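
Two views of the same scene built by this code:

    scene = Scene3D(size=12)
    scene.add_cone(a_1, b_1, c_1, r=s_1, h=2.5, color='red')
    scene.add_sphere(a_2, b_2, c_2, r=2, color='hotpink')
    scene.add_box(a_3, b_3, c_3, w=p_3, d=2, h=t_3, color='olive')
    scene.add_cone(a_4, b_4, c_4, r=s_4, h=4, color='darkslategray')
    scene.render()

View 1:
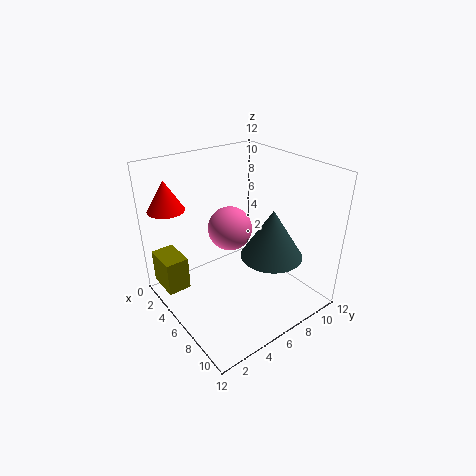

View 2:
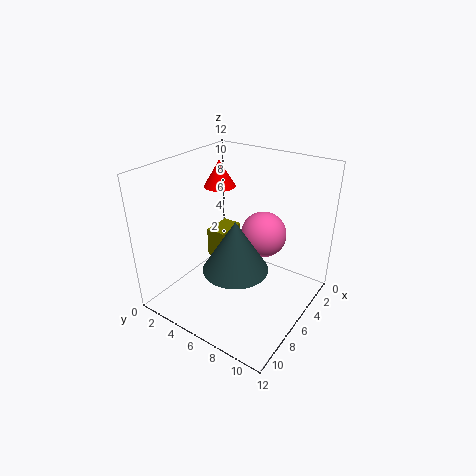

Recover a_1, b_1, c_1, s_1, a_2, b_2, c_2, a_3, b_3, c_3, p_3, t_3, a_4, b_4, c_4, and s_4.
a_1 = 2.5, b_1 = 1.5, c_1 = 8.5, s_1 = 1.5, a_2 = 3.5, b_2 = 7, c_2 = 5.5, a_3 = 0.5, b_3 = 0.5, c_3 = 1, p_3 = 3, t_3 = 3, a_4 = 8.5, b_4 = 7.5, c_4 = 5, s_4 = 2.5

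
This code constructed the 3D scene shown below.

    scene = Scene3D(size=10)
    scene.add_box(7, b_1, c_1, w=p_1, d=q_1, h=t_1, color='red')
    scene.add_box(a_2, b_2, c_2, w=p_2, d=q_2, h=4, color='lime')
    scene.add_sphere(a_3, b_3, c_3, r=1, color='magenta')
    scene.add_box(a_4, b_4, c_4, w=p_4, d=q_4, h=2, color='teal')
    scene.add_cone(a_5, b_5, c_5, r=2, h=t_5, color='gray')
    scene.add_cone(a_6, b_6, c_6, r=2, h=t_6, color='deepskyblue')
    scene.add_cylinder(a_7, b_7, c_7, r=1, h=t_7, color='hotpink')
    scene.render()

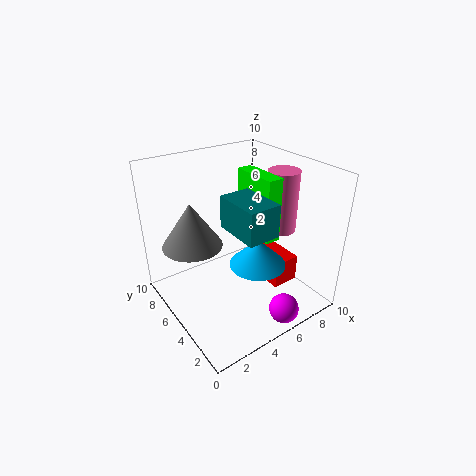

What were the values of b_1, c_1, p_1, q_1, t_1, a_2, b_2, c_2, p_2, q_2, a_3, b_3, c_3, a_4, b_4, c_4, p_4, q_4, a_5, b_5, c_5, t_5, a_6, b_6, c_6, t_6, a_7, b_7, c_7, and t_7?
b_1 = 3, c_1 = 1, p_1 = 2, q_1 = 3, t_1 = 2, a_2 = 5, b_2 = 2, c_2 = 6, p_2 = 1, q_2 = 3, a_3 = 6, b_3 = 1, c_3 = 1, a_4 = 3, b_4 = 1, c_4 = 7, p_4 = 2, q_4 = 3, a_5 = 2, b_5 = 6, c_5 = 5, t_5 = 3, a_6 = 6, b_6 = 4, c_6 = 3, t_6 = 2, a_7 = 7, b_7 = 3, c_7 = 6, t_7 = 4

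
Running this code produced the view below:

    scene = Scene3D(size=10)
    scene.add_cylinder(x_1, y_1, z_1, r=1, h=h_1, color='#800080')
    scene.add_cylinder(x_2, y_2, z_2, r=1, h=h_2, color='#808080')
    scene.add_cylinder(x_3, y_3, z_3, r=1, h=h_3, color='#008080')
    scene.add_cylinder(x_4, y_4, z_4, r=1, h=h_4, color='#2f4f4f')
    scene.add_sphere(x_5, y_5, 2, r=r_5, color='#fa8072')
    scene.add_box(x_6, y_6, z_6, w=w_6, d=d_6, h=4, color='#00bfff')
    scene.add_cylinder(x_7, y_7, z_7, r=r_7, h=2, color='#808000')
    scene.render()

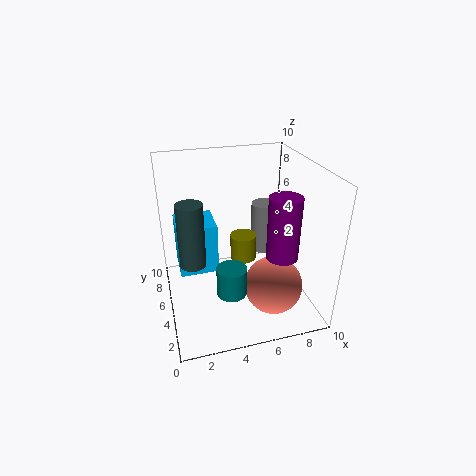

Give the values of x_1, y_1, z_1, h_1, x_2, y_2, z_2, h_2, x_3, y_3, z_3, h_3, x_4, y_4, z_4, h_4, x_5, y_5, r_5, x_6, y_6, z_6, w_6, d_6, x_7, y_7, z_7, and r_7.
x_1 = 7; y_1 = 2; z_1 = 5; h_1 = 4; x_2 = 8; y_2 = 8; z_2 = 2; h_2 = 4; x_3 = 4; y_3 = 3; z_3 = 2; h_3 = 2; x_4 = 2; y_4 = 7; z_4 = 2; h_4 = 5; x_5 = 7; y_5 = 3; r_5 = 2; x_6 = 1; y_6 = 7; z_6 = 1; w_6 = 3; d_6 = 3; x_7 = 6; y_7 = 7; z_7 = 2; r_7 = 1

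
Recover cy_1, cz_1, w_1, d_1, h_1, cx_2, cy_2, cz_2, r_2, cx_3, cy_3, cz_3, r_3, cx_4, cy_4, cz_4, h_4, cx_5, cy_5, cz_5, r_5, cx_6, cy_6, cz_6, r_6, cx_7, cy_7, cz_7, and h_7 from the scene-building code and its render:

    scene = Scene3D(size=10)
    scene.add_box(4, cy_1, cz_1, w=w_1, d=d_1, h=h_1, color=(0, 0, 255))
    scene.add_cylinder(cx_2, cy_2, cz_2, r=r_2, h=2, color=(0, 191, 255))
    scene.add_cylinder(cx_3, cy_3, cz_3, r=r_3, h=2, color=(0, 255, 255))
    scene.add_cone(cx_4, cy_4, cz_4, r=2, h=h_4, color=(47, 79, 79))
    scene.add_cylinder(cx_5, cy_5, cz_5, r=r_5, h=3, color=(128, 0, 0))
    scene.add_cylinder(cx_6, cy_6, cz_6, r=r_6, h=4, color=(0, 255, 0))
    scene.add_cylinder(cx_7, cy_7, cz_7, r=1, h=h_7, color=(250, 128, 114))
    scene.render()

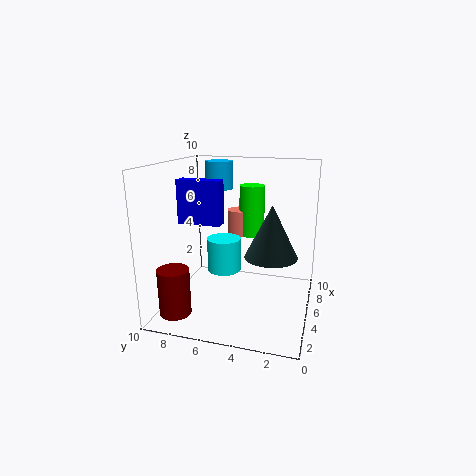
cy_1 = 6
cz_1 = 6
w_1 = 1
d_1 = 3
h_1 = 3
cx_2 = 7
cy_2 = 7
cz_2 = 8
r_2 = 1
cx_3 = 2
cy_3 = 5
cz_3 = 4
r_3 = 1
cx_4 = 7
cy_4 = 3
cz_4 = 3
h_4 = 4
cx_5 = 1
cy_5 = 8
cz_5 = 1
r_5 = 1
cx_6 = 9
cy_6 = 5
cz_6 = 4
r_6 = 1
cx_7 = 9
cy_7 = 6
cz_7 = 4
h_7 = 2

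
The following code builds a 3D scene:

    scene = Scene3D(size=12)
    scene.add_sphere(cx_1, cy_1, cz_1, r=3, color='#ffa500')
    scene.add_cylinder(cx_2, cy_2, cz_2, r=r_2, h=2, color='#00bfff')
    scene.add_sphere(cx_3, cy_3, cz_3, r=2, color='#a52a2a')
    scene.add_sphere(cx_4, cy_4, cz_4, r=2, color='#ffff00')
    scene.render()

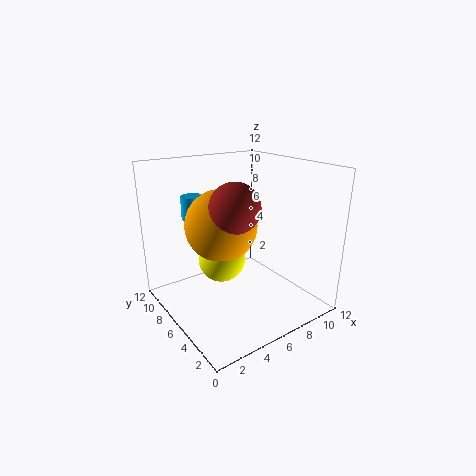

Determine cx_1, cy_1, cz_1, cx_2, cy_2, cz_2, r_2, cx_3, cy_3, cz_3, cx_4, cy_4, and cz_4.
cx_1 = 5; cy_1 = 7; cz_1 = 7; cx_2 = 4; cy_2 = 10; cz_2 = 7; r_2 = 1; cx_3 = 5; cy_3 = 5; cz_3 = 9; cx_4 = 5; cy_4 = 7; cz_4 = 4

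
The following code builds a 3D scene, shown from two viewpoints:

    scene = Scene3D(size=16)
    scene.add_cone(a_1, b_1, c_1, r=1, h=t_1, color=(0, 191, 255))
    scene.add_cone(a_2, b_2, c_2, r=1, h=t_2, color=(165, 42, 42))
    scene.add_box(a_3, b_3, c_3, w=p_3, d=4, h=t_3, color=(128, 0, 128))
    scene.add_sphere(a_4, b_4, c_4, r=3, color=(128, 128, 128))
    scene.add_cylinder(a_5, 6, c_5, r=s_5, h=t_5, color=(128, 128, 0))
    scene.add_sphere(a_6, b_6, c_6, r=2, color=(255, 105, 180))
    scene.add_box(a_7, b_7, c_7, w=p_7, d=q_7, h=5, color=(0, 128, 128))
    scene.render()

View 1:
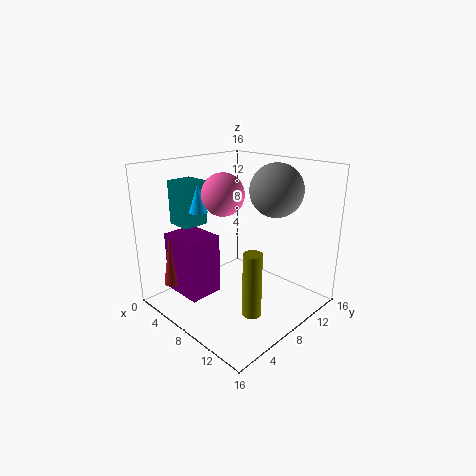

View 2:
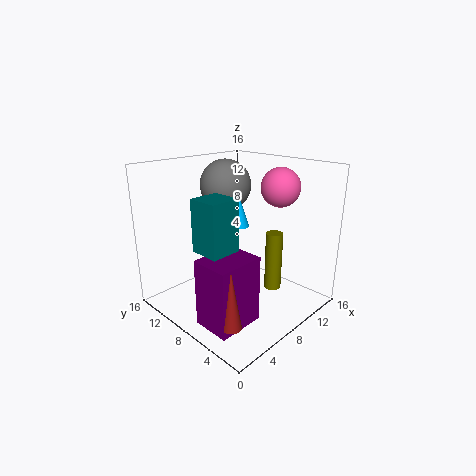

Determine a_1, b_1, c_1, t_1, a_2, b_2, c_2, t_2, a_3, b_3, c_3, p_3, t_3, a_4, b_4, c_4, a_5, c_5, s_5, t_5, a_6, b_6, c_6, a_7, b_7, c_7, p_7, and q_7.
a_1 = 5
b_1 = 5
c_1 = 11
t_1 = 3
a_2 = 2
b_2 = 3
c_2 = 2
t_2 = 6
a_3 = 1
b_3 = 3
c_3 = 1
p_3 = 5
t_3 = 7
a_4 = 10
b_4 = 12
c_4 = 13
a_5 = 12
c_5 = 1
s_5 = 1
t_5 = 7
a_6 = 10
b_6 = 4
c_6 = 14
a_7 = 1
b_7 = 4
c_7 = 9
p_7 = 3
q_7 = 3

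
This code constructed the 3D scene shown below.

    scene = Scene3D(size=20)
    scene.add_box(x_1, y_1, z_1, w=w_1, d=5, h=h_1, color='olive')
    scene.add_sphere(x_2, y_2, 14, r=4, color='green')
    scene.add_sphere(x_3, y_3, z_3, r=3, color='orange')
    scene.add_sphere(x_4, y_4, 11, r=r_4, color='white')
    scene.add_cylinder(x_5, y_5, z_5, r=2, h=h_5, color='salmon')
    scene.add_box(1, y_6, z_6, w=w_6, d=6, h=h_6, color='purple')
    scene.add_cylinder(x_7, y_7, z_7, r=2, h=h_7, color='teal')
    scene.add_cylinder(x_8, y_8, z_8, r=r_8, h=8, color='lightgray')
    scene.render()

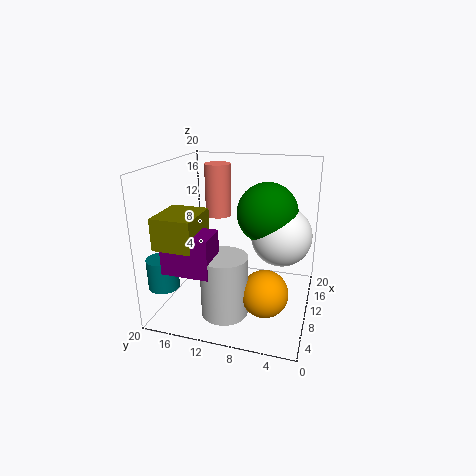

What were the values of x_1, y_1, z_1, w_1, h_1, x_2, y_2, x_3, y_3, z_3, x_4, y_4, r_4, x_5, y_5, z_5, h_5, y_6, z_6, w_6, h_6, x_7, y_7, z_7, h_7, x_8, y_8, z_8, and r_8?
x_1 = 1, y_1 = 13, z_1 = 11, w_1 = 6, h_1 = 4, x_2 = 10, y_2 = 6, x_3 = 5, y_3 = 5, z_3 = 5, x_4 = 10, y_4 = 4, r_4 = 4, x_5 = 16, y_5 = 15, z_5 = 11, h_5 = 8, y_6 = 11, z_6 = 8, w_6 = 4, h_6 = 5, x_7 = 3, y_7 = 18, z_7 = 5, h_7 = 4, x_8 = 4, y_8 = 10, z_8 = 2, r_8 = 3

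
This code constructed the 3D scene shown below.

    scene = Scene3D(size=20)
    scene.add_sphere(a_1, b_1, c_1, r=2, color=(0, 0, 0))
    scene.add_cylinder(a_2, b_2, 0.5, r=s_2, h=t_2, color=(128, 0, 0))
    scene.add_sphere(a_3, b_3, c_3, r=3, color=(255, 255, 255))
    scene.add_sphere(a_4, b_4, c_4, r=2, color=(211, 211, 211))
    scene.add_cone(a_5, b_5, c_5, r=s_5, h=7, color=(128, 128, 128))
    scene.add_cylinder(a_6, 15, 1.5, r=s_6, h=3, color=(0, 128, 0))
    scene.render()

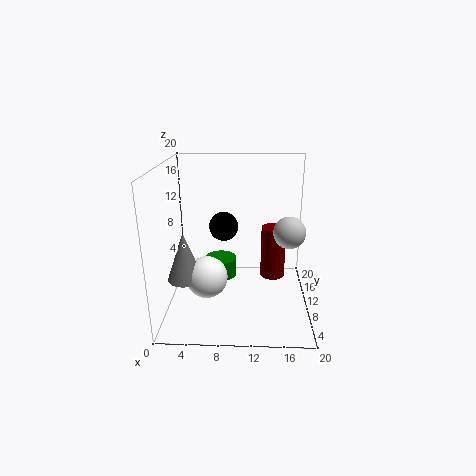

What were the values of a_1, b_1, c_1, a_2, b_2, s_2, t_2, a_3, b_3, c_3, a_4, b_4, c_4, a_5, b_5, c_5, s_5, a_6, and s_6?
a_1 = 8; b_1 = 10.5; c_1 = 11.5; a_2 = 15.5; b_2 = 17; s_2 = 2; t_2 = 8.5; a_3 = 5.5; b_3 = 9.5; c_3 = 4; a_4 = 16.5; b_4 = 6; c_4 = 12.5; a_5 = 2.5; b_5 = 9; c_5 = 4; s_5 = 2.5; a_6 = 7; s_6 = 2.5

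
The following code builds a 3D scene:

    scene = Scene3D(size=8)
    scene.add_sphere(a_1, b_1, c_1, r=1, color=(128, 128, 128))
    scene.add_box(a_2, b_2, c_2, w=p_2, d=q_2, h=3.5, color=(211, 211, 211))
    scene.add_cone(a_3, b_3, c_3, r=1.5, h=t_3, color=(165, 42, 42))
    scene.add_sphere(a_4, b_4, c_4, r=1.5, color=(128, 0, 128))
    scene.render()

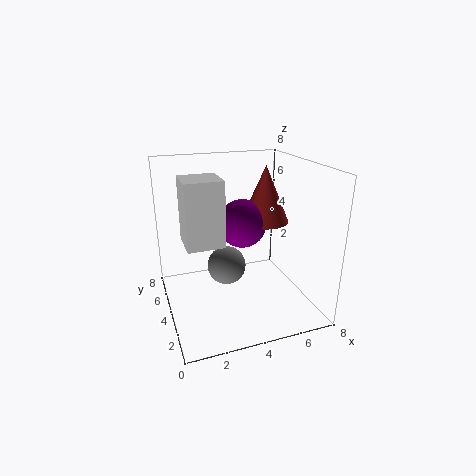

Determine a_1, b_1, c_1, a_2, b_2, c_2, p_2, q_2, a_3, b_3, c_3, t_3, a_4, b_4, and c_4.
a_1 = 3; b_1 = 3; c_1 = 3; a_2 = 1; b_2 = 3; c_2 = 4; p_2 = 2; q_2 = 2; a_3 = 6.5; b_3 = 6; c_3 = 4; t_3 = 3.5; a_4 = 5; b_4 = 6; c_4 = 4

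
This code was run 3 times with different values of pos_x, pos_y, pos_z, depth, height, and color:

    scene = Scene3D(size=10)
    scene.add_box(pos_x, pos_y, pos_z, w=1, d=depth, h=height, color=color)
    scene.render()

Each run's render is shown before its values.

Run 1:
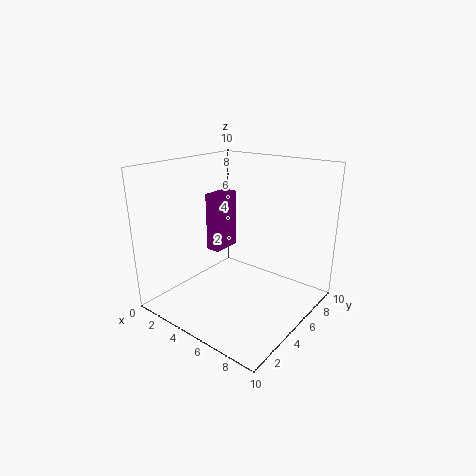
pos_x = 3
pos_y = 4
pos_z = 4
depth = 2
height = 4
color = 'purple'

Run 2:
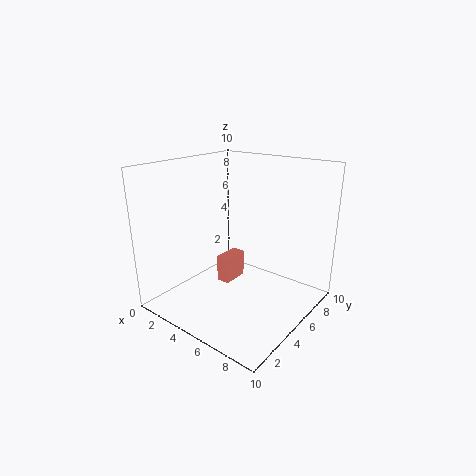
pos_x = 3
pos_y = 5
pos_z = 1
depth = 2
height = 2
color = 'salmon'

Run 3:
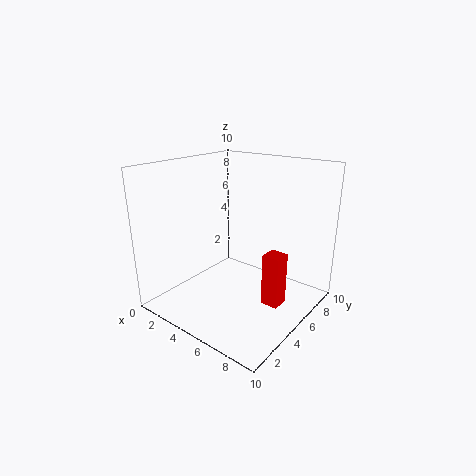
pos_x = 9
pos_y = 2
pos_z = 3
depth = 1
height = 3
color = 'red'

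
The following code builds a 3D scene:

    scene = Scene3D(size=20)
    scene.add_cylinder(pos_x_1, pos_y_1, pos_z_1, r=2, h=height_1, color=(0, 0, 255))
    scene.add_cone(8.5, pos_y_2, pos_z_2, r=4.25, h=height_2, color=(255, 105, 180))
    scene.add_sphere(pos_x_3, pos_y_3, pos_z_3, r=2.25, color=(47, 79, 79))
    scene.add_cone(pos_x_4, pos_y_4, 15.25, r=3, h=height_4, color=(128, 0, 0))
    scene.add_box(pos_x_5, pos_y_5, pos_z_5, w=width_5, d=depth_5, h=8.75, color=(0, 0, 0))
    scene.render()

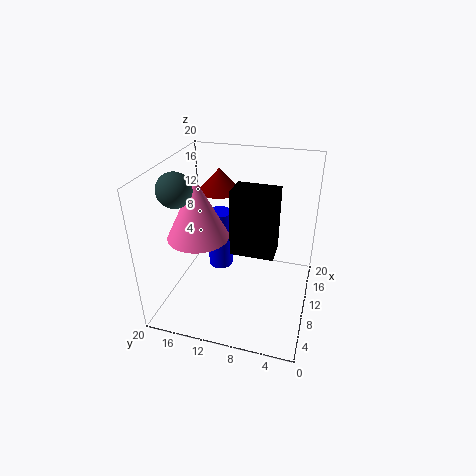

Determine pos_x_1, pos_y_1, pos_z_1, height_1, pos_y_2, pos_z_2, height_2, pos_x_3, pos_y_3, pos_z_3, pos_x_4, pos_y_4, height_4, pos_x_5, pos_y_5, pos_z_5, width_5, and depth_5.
pos_x_1 = 16.5, pos_y_1 = 15, pos_z_1 = 0.5, height_1 = 9.75, pos_y_2 = 15.25, pos_z_2 = 10.25, height_2 = 8.5, pos_x_3 = 6.25, pos_y_3 = 17, pos_z_3 = 17.75, pos_x_4 = 13.5, pos_y_4 = 13.75, height_4 = 3.25, pos_x_5 = 7, pos_y_5 = 4.5, pos_z_5 = 9.25, width_5 = 3.75, depth_5 = 5.75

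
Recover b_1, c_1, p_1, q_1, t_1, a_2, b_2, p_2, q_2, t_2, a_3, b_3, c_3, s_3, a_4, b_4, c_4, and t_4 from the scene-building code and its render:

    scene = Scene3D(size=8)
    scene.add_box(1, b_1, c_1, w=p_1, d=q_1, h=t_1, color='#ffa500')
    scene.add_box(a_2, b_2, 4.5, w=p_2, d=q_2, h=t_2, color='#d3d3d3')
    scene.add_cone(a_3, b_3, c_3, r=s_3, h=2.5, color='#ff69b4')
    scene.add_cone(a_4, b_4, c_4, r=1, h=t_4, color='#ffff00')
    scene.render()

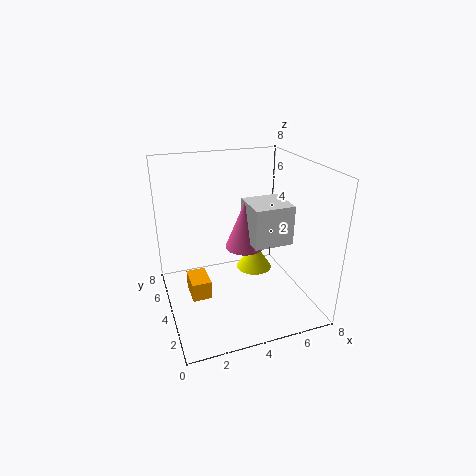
b_1 = 2.5; c_1 = 1.5; p_1 = 1; q_1 = 1.5; t_1 = 1; a_2 = 4; b_2 = 1.5; p_2 = 2; q_2 = 2; t_2 = 2; a_3 = 4; b_3 = 3; c_3 = 4; s_3 = 1; a_4 = 5; b_4 = 4; c_4 = 2; t_4 = 1.5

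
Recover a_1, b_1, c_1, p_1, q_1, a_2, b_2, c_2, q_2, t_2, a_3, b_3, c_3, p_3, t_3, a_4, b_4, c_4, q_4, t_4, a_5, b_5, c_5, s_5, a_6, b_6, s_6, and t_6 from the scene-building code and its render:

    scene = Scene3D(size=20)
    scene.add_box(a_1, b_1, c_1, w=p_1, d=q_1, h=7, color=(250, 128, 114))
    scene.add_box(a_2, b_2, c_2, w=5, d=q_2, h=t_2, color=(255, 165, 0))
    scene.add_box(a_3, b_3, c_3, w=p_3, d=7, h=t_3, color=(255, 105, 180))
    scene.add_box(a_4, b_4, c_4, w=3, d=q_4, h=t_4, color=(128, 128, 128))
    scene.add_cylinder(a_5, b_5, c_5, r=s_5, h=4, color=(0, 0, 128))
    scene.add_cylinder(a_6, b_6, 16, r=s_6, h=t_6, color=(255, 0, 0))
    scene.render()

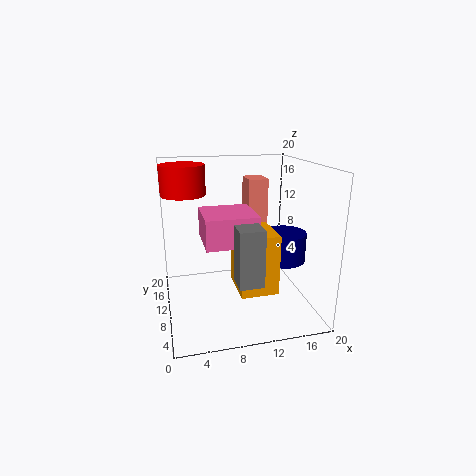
a_1 = 13; b_1 = 15; c_1 = 10; p_1 = 3; q_1 = 4; a_2 = 9; b_2 = 4; c_2 = 4; q_2 = 6; t_2 = 8; a_3 = 5; b_3 = 6; c_3 = 10; p_3 = 7; t_3 = 4; a_4 = 8; b_4 = 1; c_4 = 7; q_4 = 3; t_4 = 7; a_5 = 16; b_5 = 8; c_5 = 7; s_5 = 3; a_6 = 3; b_6 = 12; s_6 = 3; t_6 = 4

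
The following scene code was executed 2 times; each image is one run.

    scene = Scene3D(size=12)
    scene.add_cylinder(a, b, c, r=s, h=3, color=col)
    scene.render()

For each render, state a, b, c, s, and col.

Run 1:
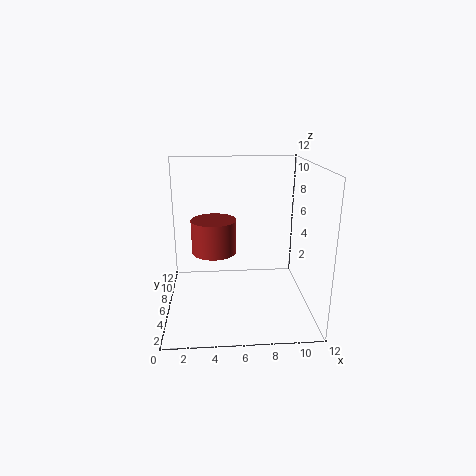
a = 4
b = 8
c = 4
s = 2
col = 'brown'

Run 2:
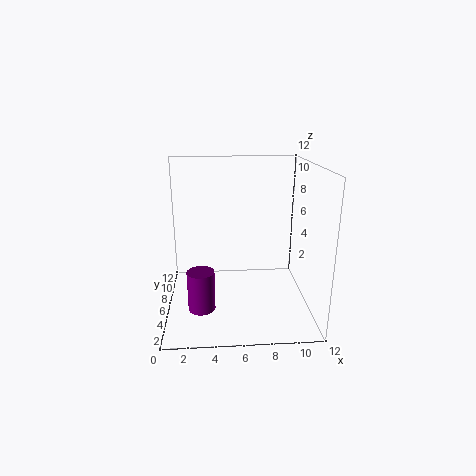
a = 3
b = 2
c = 2
s = 1
col = 'purple'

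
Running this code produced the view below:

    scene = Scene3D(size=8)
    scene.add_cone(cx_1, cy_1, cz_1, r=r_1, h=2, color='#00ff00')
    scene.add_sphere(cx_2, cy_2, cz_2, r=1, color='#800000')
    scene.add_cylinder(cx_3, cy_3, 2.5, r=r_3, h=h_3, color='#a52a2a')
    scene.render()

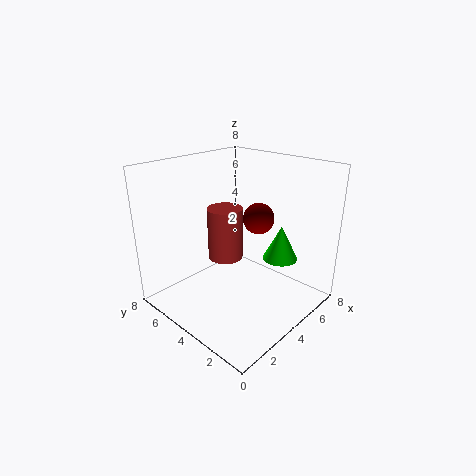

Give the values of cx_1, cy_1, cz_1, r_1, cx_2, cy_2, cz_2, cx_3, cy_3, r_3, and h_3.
cx_1 = 6, cy_1 = 2.5, cz_1 = 2.5, r_1 = 1, cx_2 = 7, cy_2 = 5, cz_2 = 4, cx_3 = 4, cy_3 = 5, r_3 = 1, h_3 = 3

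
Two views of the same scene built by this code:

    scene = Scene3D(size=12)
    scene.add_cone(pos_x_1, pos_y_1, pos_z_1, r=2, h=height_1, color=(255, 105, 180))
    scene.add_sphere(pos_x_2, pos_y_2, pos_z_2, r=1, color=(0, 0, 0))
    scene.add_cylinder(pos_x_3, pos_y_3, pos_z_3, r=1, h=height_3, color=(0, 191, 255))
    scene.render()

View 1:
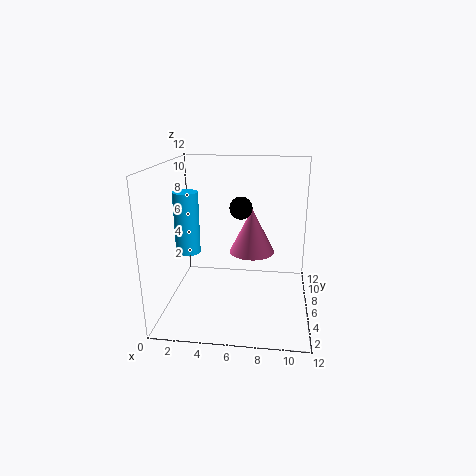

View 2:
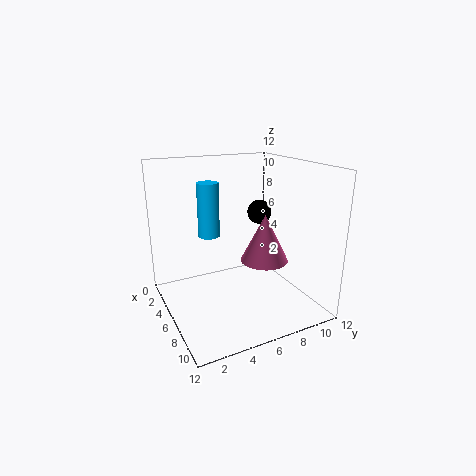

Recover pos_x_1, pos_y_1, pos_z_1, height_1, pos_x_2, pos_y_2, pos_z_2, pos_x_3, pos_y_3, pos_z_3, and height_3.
pos_x_1 = 7, pos_y_1 = 8, pos_z_1 = 4, height_1 = 4, pos_x_2 = 6, pos_y_2 = 8, pos_z_2 = 8, pos_x_3 = 2, pos_y_3 = 5, pos_z_3 = 5, height_3 = 5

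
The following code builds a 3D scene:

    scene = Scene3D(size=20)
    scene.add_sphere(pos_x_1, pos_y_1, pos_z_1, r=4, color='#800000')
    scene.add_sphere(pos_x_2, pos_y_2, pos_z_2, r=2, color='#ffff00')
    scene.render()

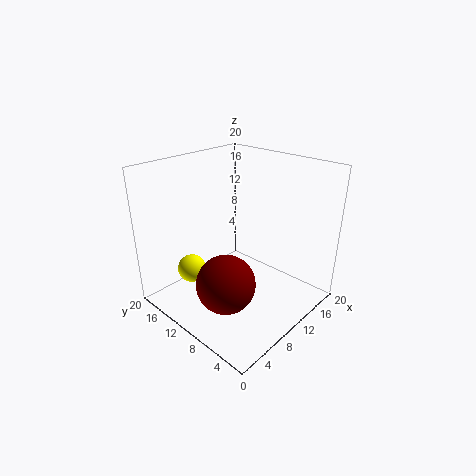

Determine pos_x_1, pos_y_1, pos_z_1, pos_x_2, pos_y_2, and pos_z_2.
pos_x_1 = 6; pos_y_1 = 8.5; pos_z_1 = 5; pos_x_2 = 5.5; pos_y_2 = 15; pos_z_2 = 5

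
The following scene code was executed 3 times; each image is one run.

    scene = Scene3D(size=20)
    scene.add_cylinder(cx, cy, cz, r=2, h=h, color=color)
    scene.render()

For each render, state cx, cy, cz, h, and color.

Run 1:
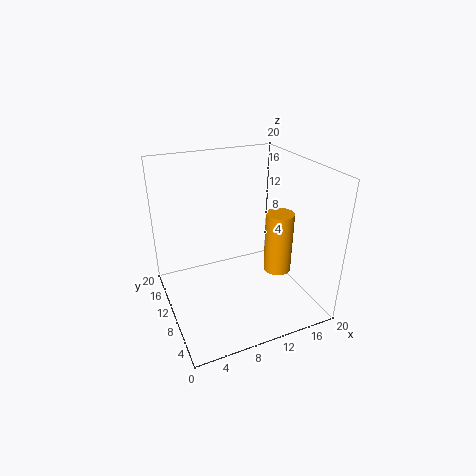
cx = 16, cy = 9, cz = 4, h = 9, color = 'orange'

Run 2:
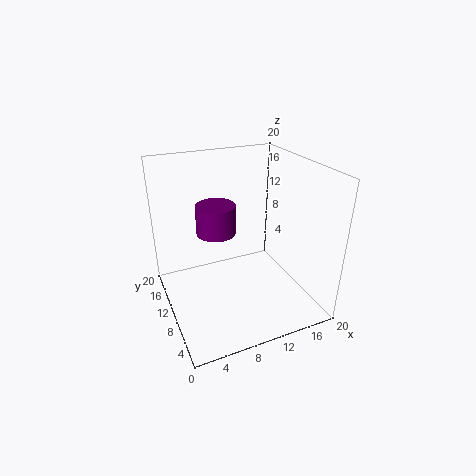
cx = 4, cy = 2, cz = 16, h = 3, color = 'purple'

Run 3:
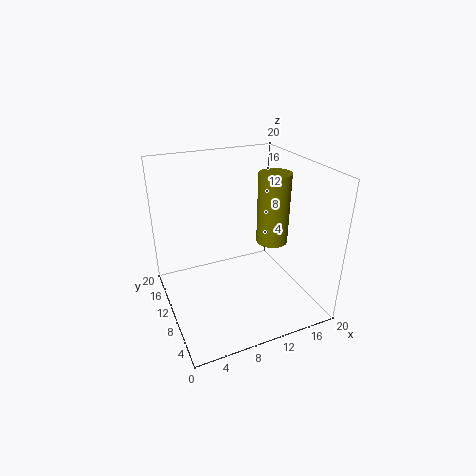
cx = 13, cy = 6, cz = 11, h = 9, color = 'olive'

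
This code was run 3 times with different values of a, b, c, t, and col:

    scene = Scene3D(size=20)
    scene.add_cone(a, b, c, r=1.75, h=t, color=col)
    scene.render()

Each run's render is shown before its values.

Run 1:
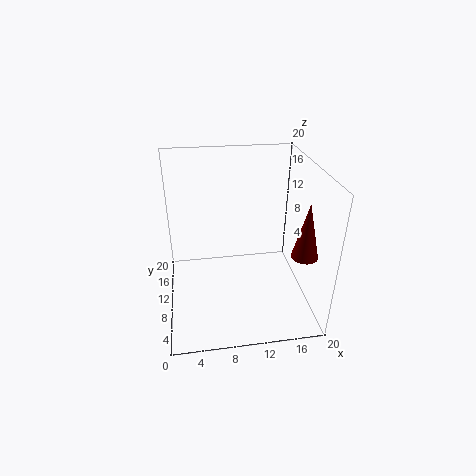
a = 18
b = 5.25
c = 9.25
t = 7.5
col = 'maroon'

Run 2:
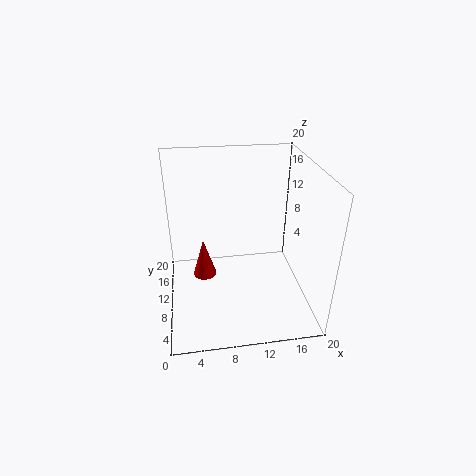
a = 5.25
b = 13
c = 2.25
t = 6
col = 'red'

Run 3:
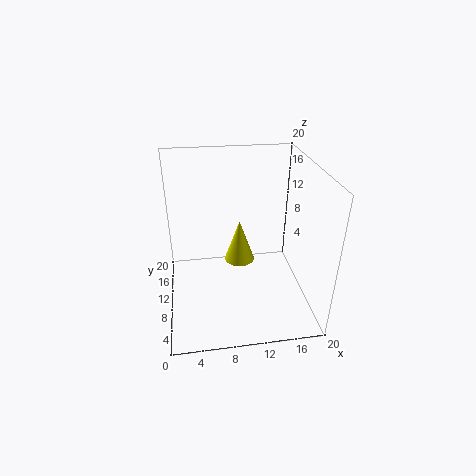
a = 9.25
b = 4.25
c = 10.75
t = 5
col = 'yellow'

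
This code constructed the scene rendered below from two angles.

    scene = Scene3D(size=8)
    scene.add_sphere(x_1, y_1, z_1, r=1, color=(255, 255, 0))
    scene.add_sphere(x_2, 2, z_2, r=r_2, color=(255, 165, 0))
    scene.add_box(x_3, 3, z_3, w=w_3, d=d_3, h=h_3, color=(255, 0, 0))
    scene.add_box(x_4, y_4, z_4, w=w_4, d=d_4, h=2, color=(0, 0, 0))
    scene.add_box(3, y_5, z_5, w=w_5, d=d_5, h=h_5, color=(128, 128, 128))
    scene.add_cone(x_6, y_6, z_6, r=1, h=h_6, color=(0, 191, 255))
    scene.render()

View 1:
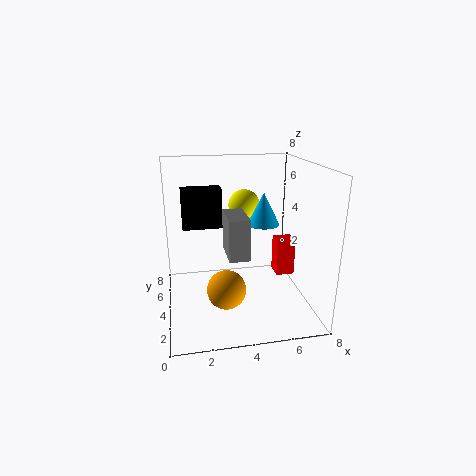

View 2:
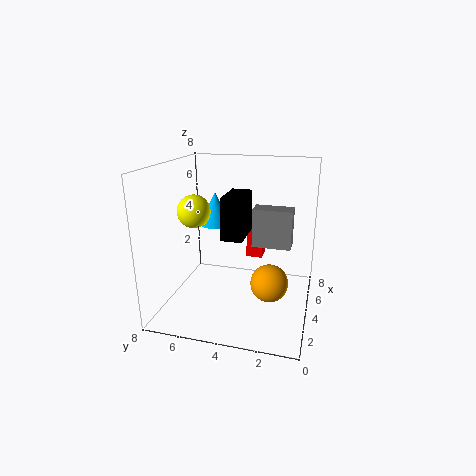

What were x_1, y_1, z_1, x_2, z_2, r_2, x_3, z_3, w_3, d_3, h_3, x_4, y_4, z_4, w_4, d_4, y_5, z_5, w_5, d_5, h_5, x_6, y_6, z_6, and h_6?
x_1 = 5
y_1 = 7
z_1 = 5
x_2 = 3
z_2 = 2
r_2 = 1
x_3 = 6
z_3 = 2
w_3 = 1
d_3 = 1
h_3 = 2
x_4 = 1
y_4 = 3
z_4 = 5
w_4 = 2
d_4 = 1
y_5 = 1
z_5 = 4
w_5 = 1
d_5 = 2
h_5 = 2
x_6 = 6
y_6 = 6
z_6 = 4
h_6 = 2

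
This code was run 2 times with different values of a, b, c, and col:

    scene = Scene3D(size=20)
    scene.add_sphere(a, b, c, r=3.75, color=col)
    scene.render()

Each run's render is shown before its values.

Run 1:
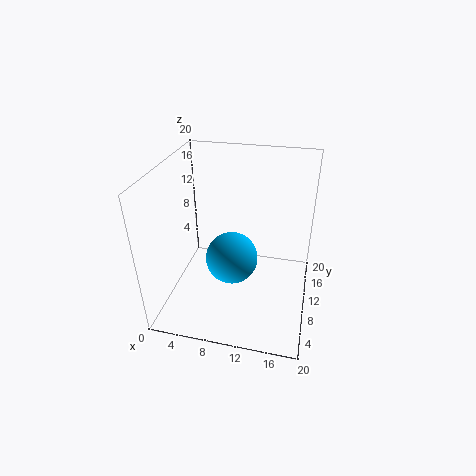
a = 9; b = 10.25; c = 6.25; col = 'deepskyblue'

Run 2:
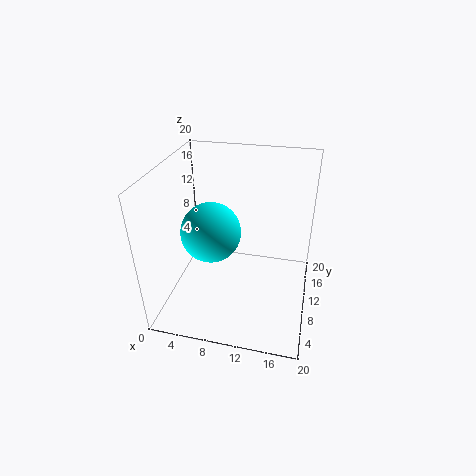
a = 7.5; b = 6; c = 13; col = 'cyan'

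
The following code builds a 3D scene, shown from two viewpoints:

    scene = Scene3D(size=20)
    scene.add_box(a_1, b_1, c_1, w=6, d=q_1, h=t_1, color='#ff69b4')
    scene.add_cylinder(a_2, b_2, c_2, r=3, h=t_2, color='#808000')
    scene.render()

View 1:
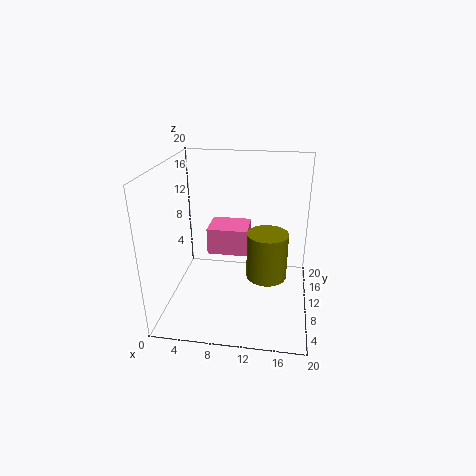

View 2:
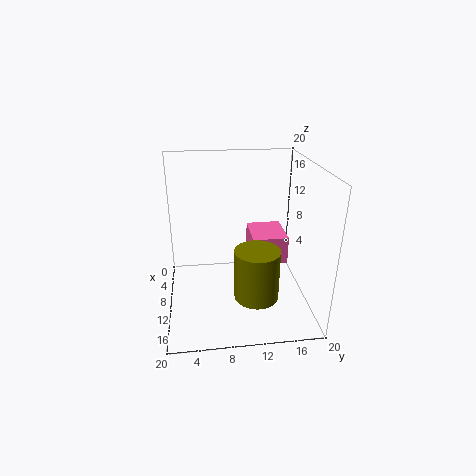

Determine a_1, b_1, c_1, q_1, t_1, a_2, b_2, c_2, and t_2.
a_1 = 5; b_1 = 12; c_1 = 6; q_1 = 5; t_1 = 4; a_2 = 14; b_2 = 12; c_2 = 3; t_2 = 7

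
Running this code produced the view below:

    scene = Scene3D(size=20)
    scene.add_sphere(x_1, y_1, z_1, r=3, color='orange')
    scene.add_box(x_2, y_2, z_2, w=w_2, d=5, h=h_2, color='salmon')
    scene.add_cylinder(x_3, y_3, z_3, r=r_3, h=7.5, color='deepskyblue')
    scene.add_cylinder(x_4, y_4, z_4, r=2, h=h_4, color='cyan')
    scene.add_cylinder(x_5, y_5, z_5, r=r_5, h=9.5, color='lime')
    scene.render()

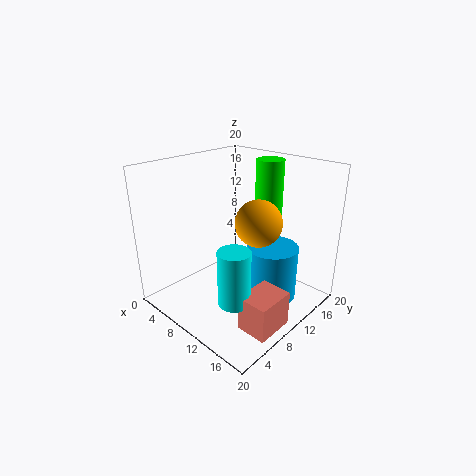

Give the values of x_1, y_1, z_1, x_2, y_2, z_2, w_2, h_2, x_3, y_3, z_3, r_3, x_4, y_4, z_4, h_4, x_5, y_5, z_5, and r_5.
x_1 = 14
y_1 = 9.5
z_1 = 13.5
x_2 = 16
y_2 = 3.5
z_2 = 2
w_2 = 4
h_2 = 4.5
x_3 = 14.5
y_3 = 12
z_3 = 2
r_3 = 3.5
x_4 = 15
y_4 = 4
z_4 = 5
h_4 = 7
x_5 = 10.5
y_5 = 16
z_5 = 10.5
r_5 = 2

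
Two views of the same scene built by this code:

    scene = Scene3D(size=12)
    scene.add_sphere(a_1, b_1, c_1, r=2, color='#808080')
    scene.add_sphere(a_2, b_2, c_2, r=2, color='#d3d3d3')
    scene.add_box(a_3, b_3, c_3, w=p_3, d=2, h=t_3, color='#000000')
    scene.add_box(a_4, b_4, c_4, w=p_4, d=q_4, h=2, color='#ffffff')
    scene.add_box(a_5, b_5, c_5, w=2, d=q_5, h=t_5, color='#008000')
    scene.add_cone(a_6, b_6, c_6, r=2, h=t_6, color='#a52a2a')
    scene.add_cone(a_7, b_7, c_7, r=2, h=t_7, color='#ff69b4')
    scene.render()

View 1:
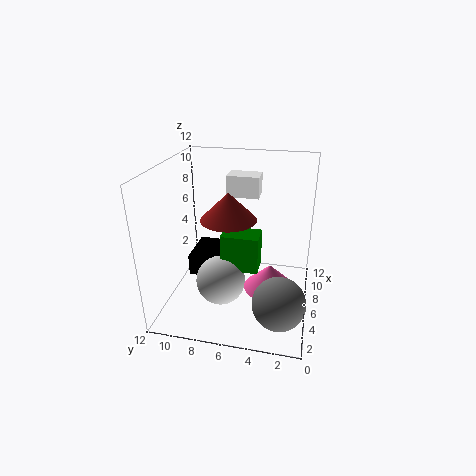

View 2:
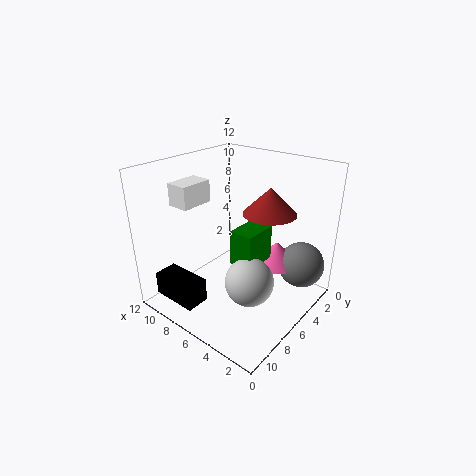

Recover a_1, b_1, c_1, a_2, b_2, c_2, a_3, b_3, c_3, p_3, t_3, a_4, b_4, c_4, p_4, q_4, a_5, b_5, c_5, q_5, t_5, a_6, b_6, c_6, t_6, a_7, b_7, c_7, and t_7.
a_1 = 2
b_1 = 2
c_1 = 3
a_2 = 4
b_2 = 7
c_2 = 3
a_3 = 7
b_3 = 9
c_3 = 1
p_3 = 4
t_3 = 2
a_4 = 10
b_4 = 5
c_4 = 8
p_4 = 2
q_4 = 3
a_5 = 4
b_5 = 4
c_5 = 4
q_5 = 3
t_5 = 3
a_6 = 3
b_6 = 6
c_6 = 9
t_6 = 2
a_7 = 4
b_7 = 3
c_7 = 3
t_7 = 2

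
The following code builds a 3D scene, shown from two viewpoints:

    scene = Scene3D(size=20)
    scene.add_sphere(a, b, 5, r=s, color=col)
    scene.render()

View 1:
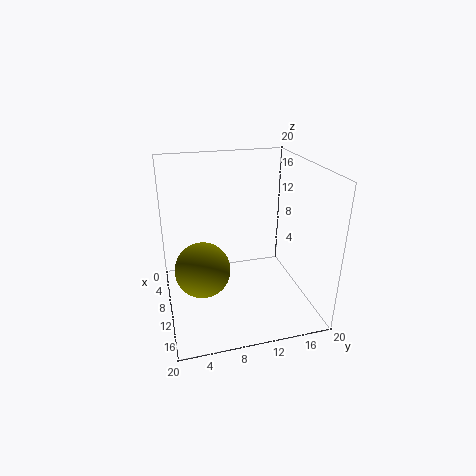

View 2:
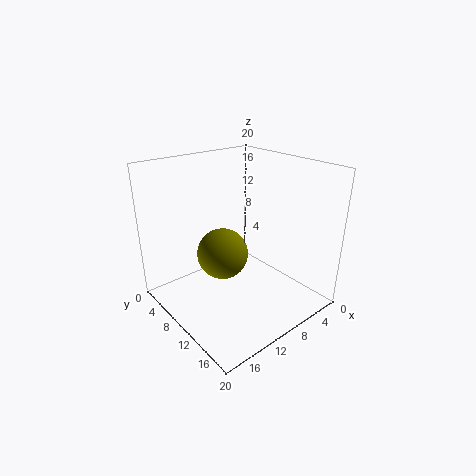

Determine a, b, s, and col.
a = 9; b = 5; s = 4; col = 'olive'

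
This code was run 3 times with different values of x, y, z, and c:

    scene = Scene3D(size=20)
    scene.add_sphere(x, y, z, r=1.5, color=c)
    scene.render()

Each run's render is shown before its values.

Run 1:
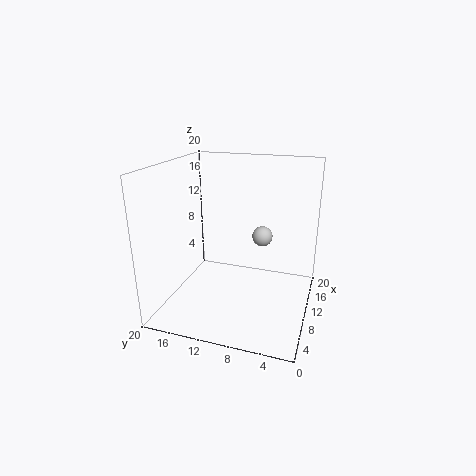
x = 14, y = 7.5, z = 9, c = 'lightgray'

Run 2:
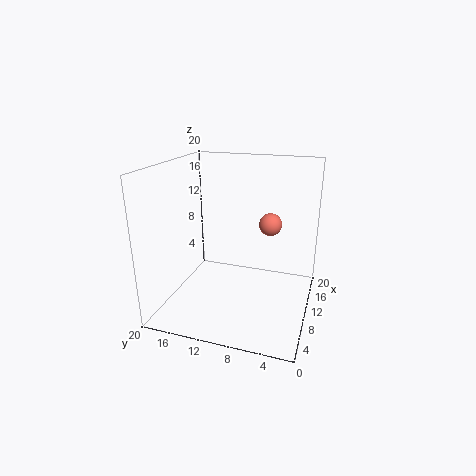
x = 10, y = 5.5, z = 12.5, c = 'salmon'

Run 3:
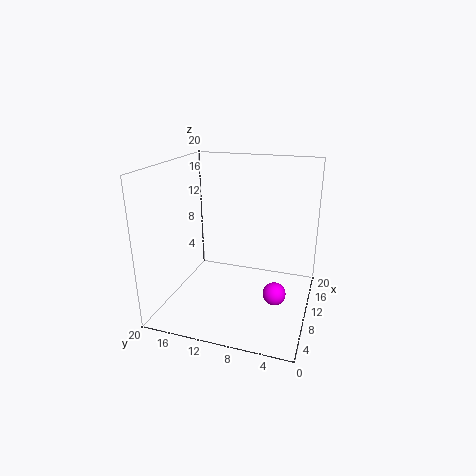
x = 7, y = 4, z = 4, c = 'magenta'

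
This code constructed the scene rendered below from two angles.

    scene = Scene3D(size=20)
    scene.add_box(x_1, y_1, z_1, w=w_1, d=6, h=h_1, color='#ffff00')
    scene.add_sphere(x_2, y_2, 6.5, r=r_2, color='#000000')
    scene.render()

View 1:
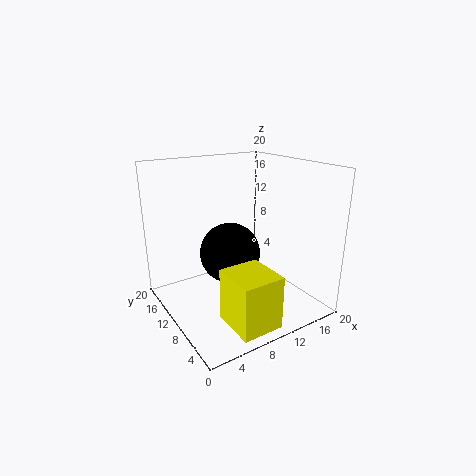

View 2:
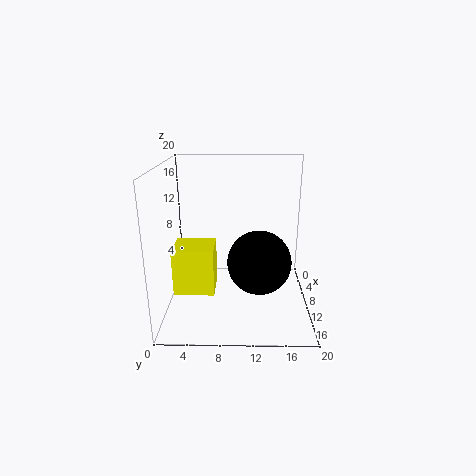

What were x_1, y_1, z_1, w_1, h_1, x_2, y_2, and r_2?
x_1 = 5
y_1 = 0.5
z_1 = 1
w_1 = 5.5
h_1 = 7
x_2 = 10.5
y_2 = 13
r_2 = 4.5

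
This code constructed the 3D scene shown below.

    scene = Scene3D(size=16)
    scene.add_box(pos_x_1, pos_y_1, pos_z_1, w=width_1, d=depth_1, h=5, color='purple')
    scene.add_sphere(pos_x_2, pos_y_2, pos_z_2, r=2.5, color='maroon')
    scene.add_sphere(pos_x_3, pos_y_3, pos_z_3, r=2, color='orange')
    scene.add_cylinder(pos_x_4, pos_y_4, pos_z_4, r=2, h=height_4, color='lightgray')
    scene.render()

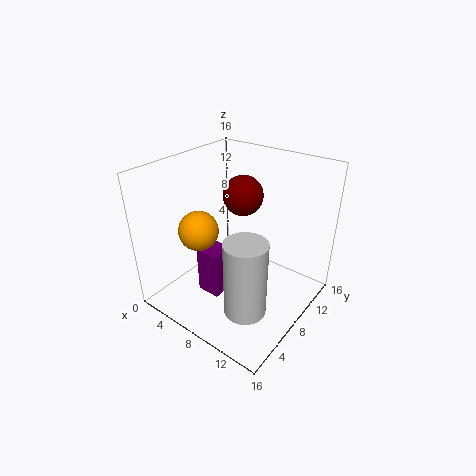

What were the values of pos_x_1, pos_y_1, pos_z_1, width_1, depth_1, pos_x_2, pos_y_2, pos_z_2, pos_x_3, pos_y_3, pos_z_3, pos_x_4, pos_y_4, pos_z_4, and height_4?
pos_x_1 = 6.5, pos_y_1 = 3, pos_z_1 = 3.5, width_1 = 2.5, depth_1 = 2.5, pos_x_2 = 5, pos_y_2 = 13, pos_z_2 = 10.5, pos_x_3 = 6.5, pos_y_3 = 3.5, pos_z_3 = 10.5, pos_x_4 = 13, pos_y_4 = 2.5, pos_z_4 = 4.5, height_4 = 7.5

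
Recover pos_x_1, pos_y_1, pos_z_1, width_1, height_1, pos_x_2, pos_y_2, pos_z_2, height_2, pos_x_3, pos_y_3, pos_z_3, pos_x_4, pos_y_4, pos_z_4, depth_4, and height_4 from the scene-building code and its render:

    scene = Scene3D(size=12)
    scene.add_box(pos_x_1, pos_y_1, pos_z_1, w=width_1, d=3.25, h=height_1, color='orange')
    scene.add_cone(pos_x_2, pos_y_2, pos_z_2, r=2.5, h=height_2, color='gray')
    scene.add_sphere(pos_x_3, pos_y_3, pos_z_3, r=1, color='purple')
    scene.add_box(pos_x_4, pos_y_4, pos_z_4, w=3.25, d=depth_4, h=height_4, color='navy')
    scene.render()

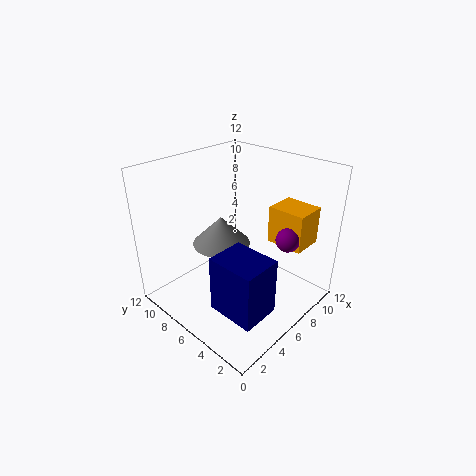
pos_x_1 = 8.75; pos_y_1 = 1.75; pos_z_1 = 5; width_1 = 2.75; height_1 = 3.25; pos_x_2 = 6; pos_y_2 = 8; pos_z_2 = 4.75; height_2 = 2.5; pos_x_3 = 8.5; pos_y_3 = 2.75; pos_z_3 = 6; pos_x_4 = 2.25; pos_y_4 = 1.5; pos_z_4 = 1.25; depth_4 = 4; height_4 = 4.75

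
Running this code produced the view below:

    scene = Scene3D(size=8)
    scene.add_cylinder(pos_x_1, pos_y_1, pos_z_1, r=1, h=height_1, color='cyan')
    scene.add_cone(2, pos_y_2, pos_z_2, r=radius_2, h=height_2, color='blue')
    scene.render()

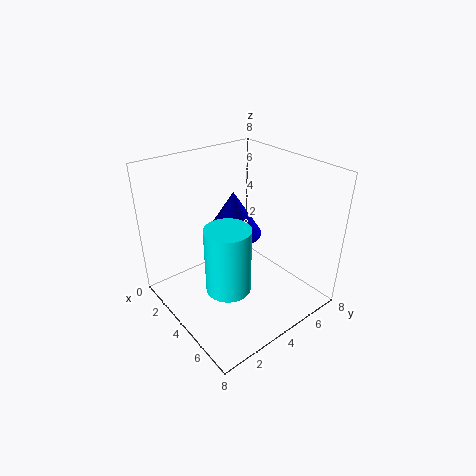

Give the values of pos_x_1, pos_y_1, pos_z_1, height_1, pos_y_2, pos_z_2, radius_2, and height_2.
pos_x_1 = 6.75
pos_y_1 = 1.25
pos_z_1 = 3.75
height_1 = 3
pos_y_2 = 5.25
pos_z_2 = 3
radius_2 = 1.75
height_2 = 2.75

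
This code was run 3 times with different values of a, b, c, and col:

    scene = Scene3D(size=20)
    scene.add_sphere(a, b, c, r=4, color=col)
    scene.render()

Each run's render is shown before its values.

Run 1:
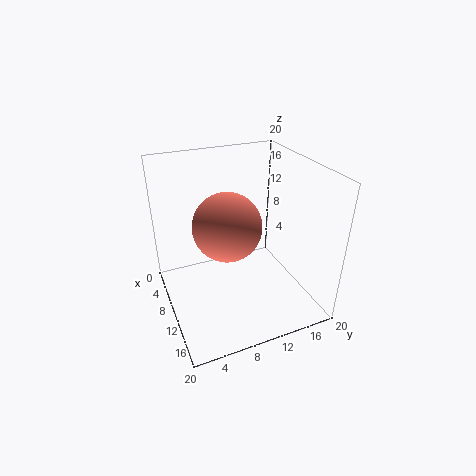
a = 15; b = 6.5; c = 15; col = 'salmon'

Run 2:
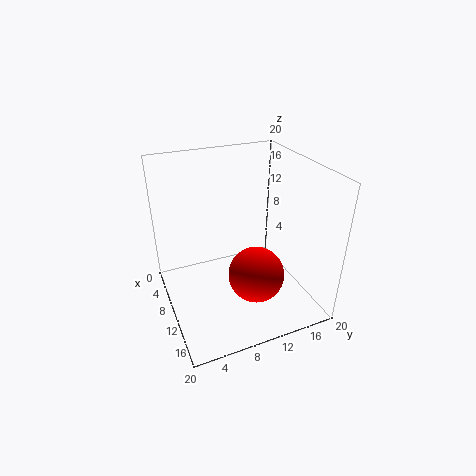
a = 12; b = 12; c = 4.5; col = 'red'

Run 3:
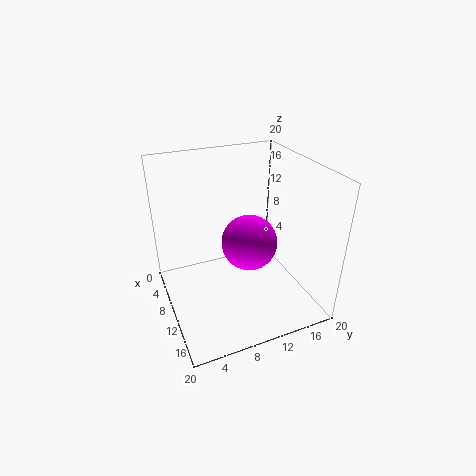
a = 9.5; b = 12; c = 8.5; col = 'magenta'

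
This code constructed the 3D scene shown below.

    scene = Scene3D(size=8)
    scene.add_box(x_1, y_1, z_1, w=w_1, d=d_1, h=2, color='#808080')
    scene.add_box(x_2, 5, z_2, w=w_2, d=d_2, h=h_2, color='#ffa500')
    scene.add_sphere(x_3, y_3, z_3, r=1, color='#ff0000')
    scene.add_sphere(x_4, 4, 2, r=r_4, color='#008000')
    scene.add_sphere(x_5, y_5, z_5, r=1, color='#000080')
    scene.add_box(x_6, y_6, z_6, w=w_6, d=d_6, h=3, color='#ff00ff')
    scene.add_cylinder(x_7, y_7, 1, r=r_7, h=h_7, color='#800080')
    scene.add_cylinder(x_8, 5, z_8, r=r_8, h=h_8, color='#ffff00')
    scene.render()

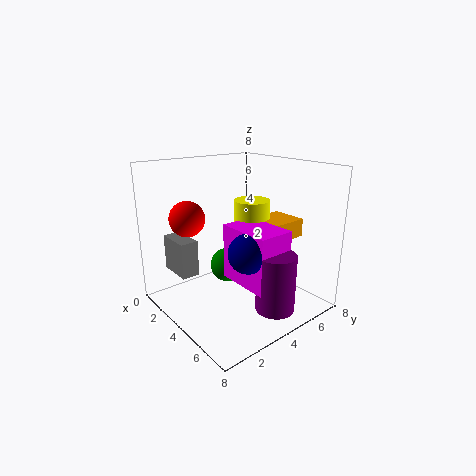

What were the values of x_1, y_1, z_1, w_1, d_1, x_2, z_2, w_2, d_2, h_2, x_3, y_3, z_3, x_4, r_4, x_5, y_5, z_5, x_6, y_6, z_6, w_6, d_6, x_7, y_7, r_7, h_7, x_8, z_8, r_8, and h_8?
x_1 = 1
y_1 = 1
z_1 = 2
w_1 = 2
d_1 = 1
x_2 = 4
z_2 = 4
w_2 = 2
d_2 = 2
h_2 = 1
x_3 = 2
y_3 = 2
z_3 = 5
x_4 = 3
r_4 = 1
x_5 = 6
y_5 = 3
z_5 = 4
x_6 = 4
y_6 = 3
z_6 = 2
w_6 = 3
d_6 = 2
x_7 = 7
y_7 = 4
r_7 = 1
h_7 = 3
x_8 = 4
z_8 = 4
r_8 = 1
h_8 = 2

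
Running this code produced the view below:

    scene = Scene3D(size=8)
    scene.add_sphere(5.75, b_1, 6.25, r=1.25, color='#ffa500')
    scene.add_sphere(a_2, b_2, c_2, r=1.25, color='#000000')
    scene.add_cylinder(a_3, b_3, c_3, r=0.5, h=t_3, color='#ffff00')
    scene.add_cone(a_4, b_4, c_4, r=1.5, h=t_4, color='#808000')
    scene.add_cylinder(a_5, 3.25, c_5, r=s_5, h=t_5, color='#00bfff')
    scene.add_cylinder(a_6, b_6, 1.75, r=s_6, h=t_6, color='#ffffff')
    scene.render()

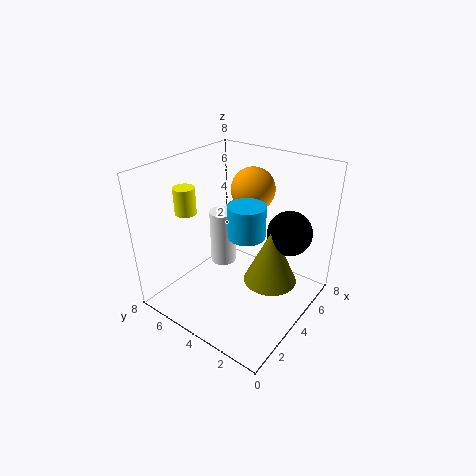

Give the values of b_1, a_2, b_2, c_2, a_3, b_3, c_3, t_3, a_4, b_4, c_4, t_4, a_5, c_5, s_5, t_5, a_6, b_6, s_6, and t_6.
b_1 = 4.25, a_2 = 5.75, b_2 = 1.75, c_2 = 4.25, a_3 = 1, b_3 = 4.75, c_3 = 6.5, t_3 = 1.25, a_4 = 4.75, b_4 = 2.25, c_4 = 1.5, t_4 = 3.25, a_5 = 3.75, c_5 = 4.5, s_5 = 1, t_5 = 1.75, a_6 = 4.5, b_6 = 5.5, s_6 = 0.75, t_6 = 3.25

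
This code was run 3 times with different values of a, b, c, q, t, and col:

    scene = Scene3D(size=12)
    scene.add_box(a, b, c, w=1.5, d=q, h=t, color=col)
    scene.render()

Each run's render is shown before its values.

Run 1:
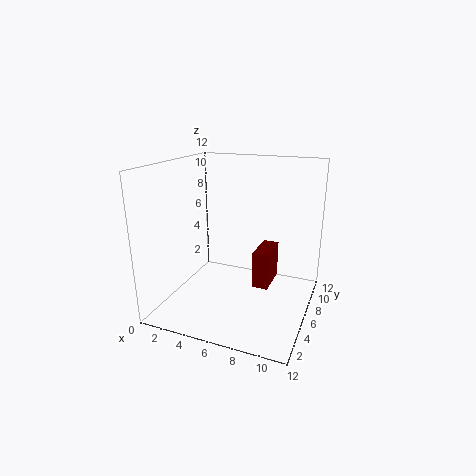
a = 6.5, b = 8.25, c = 0.25, q = 3.5, t = 3.5, col = 'maroon'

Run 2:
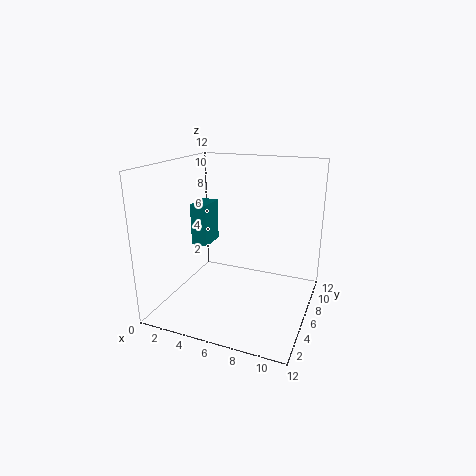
a = 1.25, b = 6.5, c = 4.5, q = 2.5, t = 3.75, col = 'teal'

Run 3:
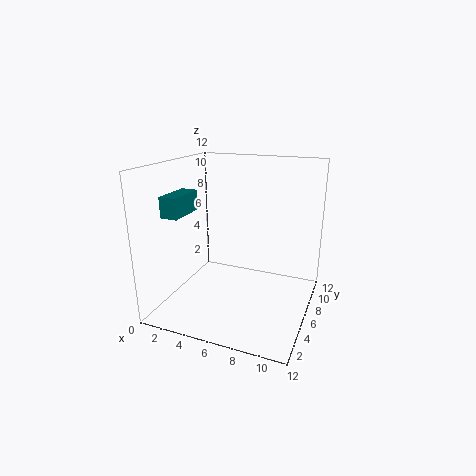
a = 0.25, b = 3.5, c = 7.75, q = 3.5, t = 1.75, col = 'teal'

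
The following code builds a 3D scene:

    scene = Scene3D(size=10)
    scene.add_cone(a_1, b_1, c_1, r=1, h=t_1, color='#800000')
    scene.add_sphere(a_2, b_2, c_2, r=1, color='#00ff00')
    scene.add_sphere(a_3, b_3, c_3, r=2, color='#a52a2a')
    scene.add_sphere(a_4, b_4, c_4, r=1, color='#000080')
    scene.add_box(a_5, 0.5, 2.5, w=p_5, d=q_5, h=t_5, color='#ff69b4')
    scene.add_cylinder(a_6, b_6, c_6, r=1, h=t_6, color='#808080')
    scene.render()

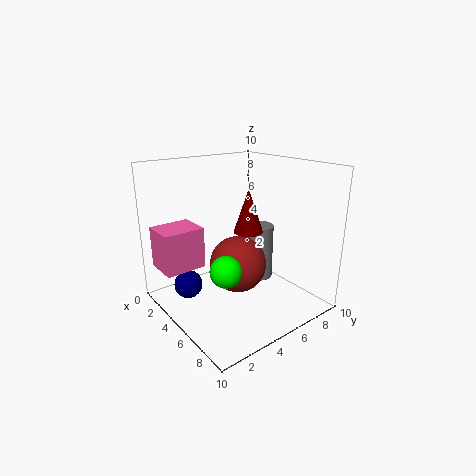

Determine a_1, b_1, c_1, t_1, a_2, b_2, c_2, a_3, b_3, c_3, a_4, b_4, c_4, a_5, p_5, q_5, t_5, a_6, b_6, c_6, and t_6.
a_1 = 5.5, b_1 = 5.5, c_1 = 5.5, t_1 = 3, a_2 = 7, b_2 = 2.5, c_2 = 4, a_3 = 5, b_3 = 5, c_3 = 3, a_4 = 3, b_4 = 2, c_4 = 1.5, a_5 = 0.5, p_5 = 2.5, q_5 = 3, t_5 = 3, a_6 = 5, b_6 = 7, c_6 = 1.5, t_6 = 4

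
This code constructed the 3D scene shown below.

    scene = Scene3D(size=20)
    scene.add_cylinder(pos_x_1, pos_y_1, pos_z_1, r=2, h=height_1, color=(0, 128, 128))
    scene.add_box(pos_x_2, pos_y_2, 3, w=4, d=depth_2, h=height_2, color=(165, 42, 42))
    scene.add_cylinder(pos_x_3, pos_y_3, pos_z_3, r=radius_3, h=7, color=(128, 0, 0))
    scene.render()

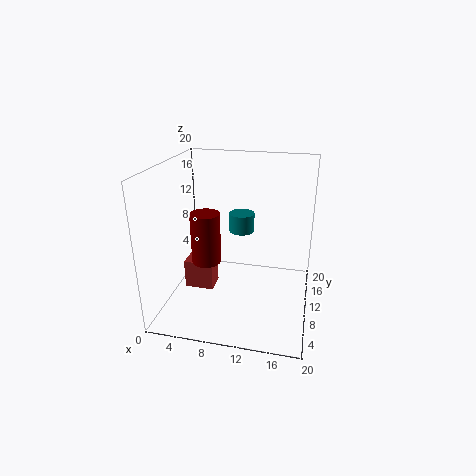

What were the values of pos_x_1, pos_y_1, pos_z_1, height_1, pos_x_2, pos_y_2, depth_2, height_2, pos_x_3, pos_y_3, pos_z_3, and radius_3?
pos_x_1 = 9; pos_y_1 = 17; pos_z_1 = 8; height_1 = 3; pos_x_2 = 3; pos_y_2 = 7; depth_2 = 3; height_2 = 4; pos_x_3 = 6; pos_y_3 = 8; pos_z_3 = 7; radius_3 = 2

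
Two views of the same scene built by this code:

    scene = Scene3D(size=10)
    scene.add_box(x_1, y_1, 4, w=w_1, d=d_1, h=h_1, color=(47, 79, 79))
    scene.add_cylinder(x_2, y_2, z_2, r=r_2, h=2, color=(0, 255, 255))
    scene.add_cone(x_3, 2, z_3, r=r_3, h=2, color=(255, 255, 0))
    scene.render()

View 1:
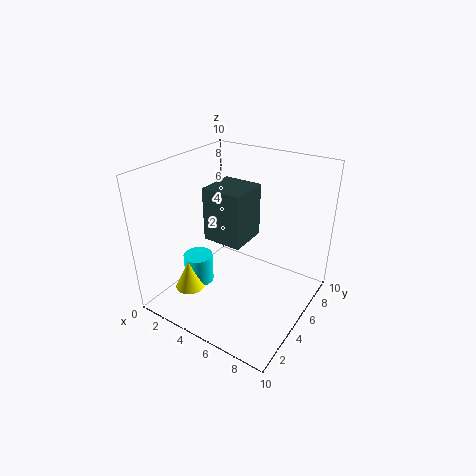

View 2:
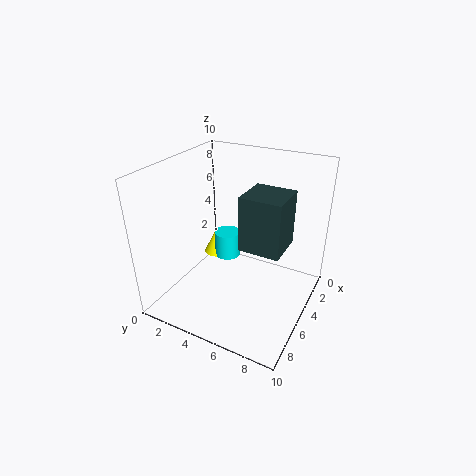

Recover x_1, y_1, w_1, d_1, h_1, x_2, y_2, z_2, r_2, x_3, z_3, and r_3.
x_1 = 2
y_1 = 5
w_1 = 3
d_1 = 3
h_1 = 4
x_2 = 3
y_2 = 3
z_2 = 2
r_2 = 1
x_3 = 3
z_3 = 2
r_3 = 1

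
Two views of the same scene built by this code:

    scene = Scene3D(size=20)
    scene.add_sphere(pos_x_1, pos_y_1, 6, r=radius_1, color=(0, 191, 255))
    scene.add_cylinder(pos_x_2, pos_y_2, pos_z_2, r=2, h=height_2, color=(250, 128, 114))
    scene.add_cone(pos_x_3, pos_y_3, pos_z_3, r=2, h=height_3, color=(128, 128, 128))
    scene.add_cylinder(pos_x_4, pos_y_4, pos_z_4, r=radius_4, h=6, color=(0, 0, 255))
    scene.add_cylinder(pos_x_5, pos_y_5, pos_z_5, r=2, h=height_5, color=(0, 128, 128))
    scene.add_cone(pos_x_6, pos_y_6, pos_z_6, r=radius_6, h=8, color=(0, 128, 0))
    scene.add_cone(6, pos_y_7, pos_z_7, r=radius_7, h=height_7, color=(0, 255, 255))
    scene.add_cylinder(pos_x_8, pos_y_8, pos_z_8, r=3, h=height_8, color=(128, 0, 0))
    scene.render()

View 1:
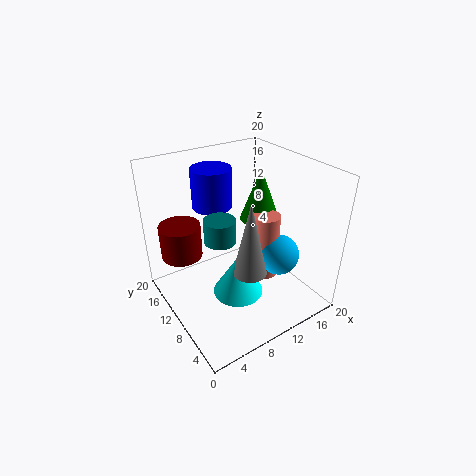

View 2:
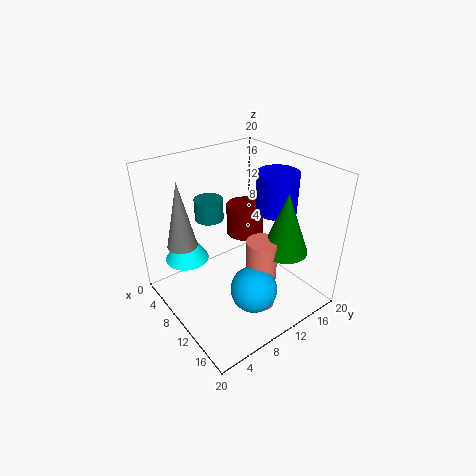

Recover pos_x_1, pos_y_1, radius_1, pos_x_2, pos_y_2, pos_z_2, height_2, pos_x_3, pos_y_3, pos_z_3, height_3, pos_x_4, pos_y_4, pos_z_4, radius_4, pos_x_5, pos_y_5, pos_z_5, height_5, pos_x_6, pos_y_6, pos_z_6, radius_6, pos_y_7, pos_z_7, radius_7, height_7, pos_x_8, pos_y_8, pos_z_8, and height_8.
pos_x_1 = 16; pos_y_1 = 8; radius_1 = 3; pos_x_2 = 15; pos_y_2 = 10; pos_z_2 = 2; height_2 = 10; pos_x_3 = 7; pos_y_3 = 3; pos_z_3 = 10; height_3 = 9; pos_x_4 = 10; pos_y_4 = 17; pos_z_4 = 12; radius_4 = 3; pos_x_5 = 6; pos_y_5 = 8; pos_z_5 = 12; height_5 = 3; pos_x_6 = 16; pos_y_6 = 13; pos_z_6 = 10; radius_6 = 3; pos_y_7 = 4; pos_z_7 = 7; radius_7 = 3; height_7 = 5; pos_x_8 = 4; pos_y_8 = 16; pos_z_8 = 6; height_8 = 5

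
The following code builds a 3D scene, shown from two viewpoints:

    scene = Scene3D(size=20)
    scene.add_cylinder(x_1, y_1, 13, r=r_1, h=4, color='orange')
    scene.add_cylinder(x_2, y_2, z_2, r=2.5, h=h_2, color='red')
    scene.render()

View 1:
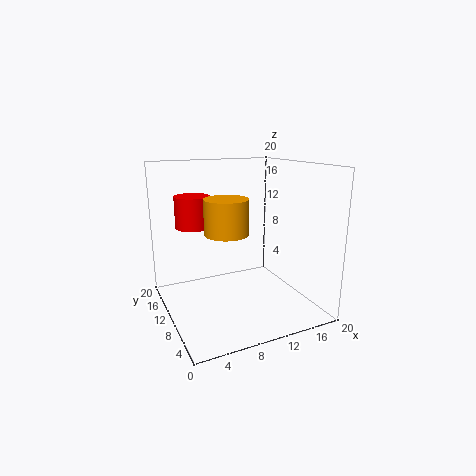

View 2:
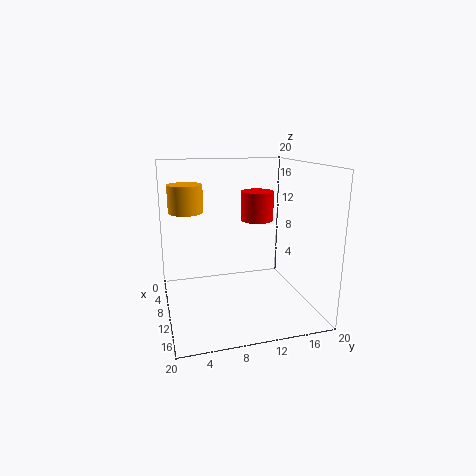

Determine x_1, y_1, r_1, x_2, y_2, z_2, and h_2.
x_1 = 5.5; y_1 = 3.5; r_1 = 2.5; x_2 = 5; y_2 = 14.5; z_2 = 11; h_2 = 4.5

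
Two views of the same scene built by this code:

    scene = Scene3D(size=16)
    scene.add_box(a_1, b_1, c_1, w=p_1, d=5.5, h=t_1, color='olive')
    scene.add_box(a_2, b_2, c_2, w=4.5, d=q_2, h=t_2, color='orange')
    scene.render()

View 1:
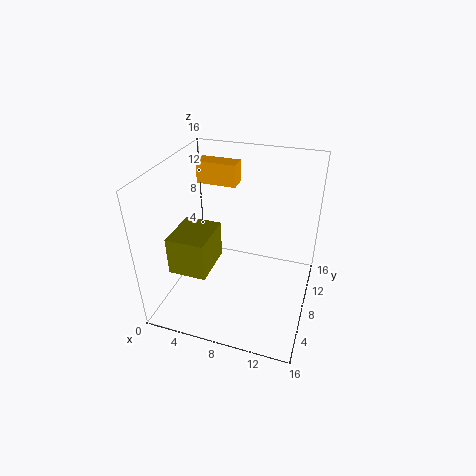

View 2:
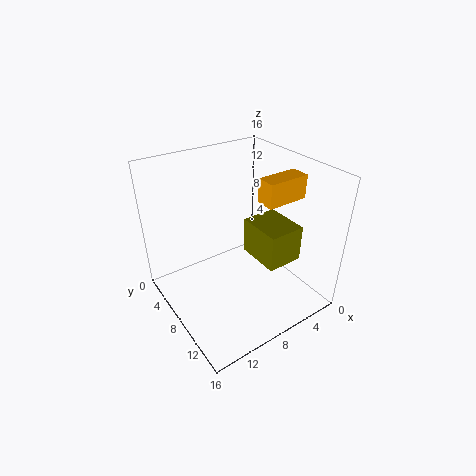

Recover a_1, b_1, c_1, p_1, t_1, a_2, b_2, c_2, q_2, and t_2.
a_1 = 0.5
b_1 = 5
c_1 = 3.5
p_1 = 4.5
t_1 = 4.5
a_2 = 2.5
b_2 = 10
c_2 = 13
q_2 = 2
t_2 = 2.5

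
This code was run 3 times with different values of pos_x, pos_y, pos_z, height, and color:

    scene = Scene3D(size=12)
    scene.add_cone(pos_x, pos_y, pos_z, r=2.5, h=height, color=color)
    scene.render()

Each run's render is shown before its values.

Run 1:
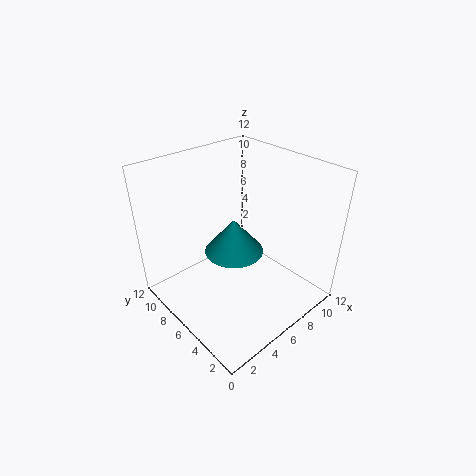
pos_x = 6
pos_y = 6.5
pos_z = 4.5
height = 3
color = 'teal'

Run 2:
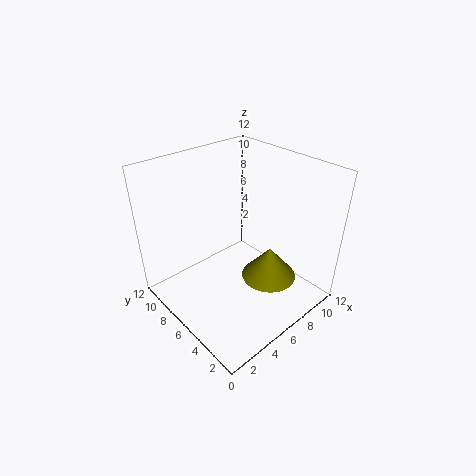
pos_x = 9
pos_y = 5
pos_z = 1
height = 3
color = 'olive'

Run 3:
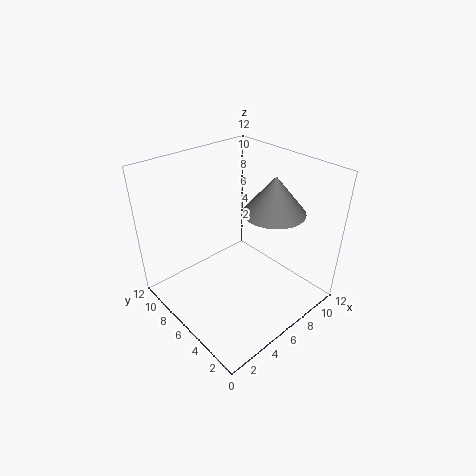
pos_x = 8
pos_y = 4
pos_z = 8.5
height = 3
color = 'gray'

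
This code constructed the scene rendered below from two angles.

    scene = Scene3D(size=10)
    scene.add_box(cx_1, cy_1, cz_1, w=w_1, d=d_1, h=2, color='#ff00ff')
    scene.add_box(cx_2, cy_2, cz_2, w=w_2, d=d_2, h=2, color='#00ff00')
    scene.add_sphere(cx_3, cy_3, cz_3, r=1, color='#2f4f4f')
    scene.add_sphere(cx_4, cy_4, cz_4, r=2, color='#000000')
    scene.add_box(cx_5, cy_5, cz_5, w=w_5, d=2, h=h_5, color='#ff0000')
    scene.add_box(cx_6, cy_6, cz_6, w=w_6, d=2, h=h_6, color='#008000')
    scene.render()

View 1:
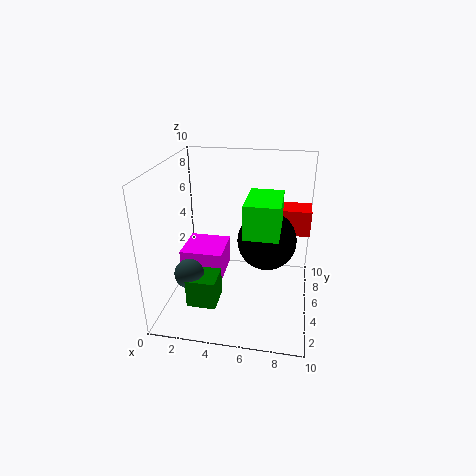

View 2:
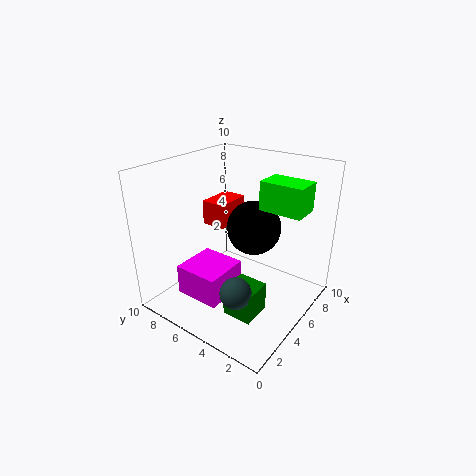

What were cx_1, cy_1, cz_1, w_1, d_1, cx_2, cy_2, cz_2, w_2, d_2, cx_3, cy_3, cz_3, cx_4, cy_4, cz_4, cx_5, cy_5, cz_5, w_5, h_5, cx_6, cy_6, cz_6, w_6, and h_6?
cx_1 = 1
cy_1 = 4
cz_1 = 2
w_1 = 3
d_1 = 3
cx_2 = 6
cy_2 = 1
cz_2 = 7
w_2 = 2
d_2 = 3
cx_3 = 2
cy_3 = 3
cz_3 = 3
cx_4 = 7
cy_4 = 5
cz_4 = 5
cx_5 = 7
cy_5 = 8
cz_5 = 4
w_5 = 3
h_5 = 2
cx_6 = 2
cy_6 = 2
cz_6 = 1
w_6 = 2
h_6 = 2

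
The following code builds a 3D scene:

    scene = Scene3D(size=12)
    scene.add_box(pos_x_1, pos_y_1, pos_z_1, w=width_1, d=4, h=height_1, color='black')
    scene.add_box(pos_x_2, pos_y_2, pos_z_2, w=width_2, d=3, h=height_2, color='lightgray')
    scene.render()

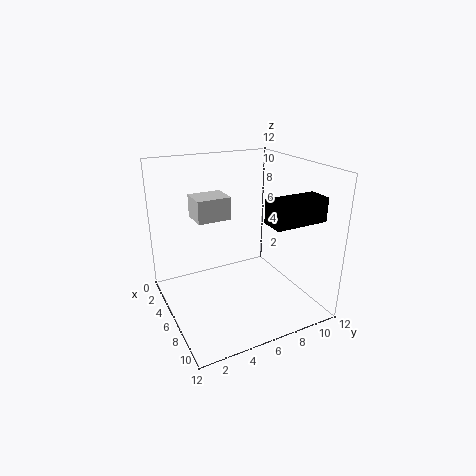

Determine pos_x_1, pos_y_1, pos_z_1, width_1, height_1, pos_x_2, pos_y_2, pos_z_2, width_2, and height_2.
pos_x_1 = 10
pos_y_1 = 6
pos_z_1 = 8.75
width_1 = 1.75
height_1 = 1.75
pos_x_2 = 1.75
pos_y_2 = 3.25
pos_z_2 = 7
width_2 = 2.5
height_2 = 2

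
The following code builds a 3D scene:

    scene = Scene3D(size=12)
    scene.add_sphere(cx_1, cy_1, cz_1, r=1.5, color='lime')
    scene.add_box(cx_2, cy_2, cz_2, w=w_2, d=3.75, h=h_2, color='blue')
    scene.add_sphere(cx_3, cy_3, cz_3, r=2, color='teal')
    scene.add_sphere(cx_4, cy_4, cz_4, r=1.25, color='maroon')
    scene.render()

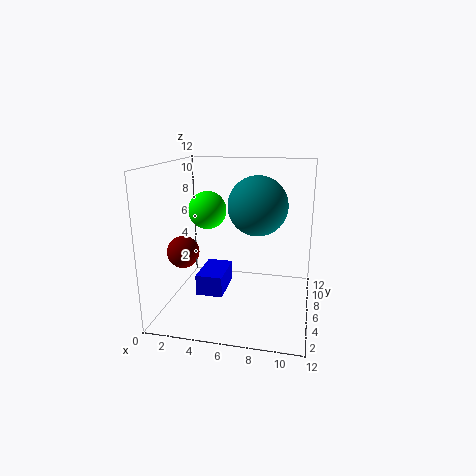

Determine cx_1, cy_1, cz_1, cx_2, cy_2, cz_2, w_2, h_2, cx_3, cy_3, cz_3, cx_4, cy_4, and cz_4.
cx_1 = 3.75; cy_1 = 5; cz_1 = 8.5; cx_2 = 2.75; cy_2 = 4.25; cz_2 = 1.25; w_2 = 2.25; h_2 = 1.75; cx_3 = 8.25; cy_3 = 2; cz_3 = 9.75; cx_4 = 2.25; cy_4 = 3.25; cz_4 = 5.5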